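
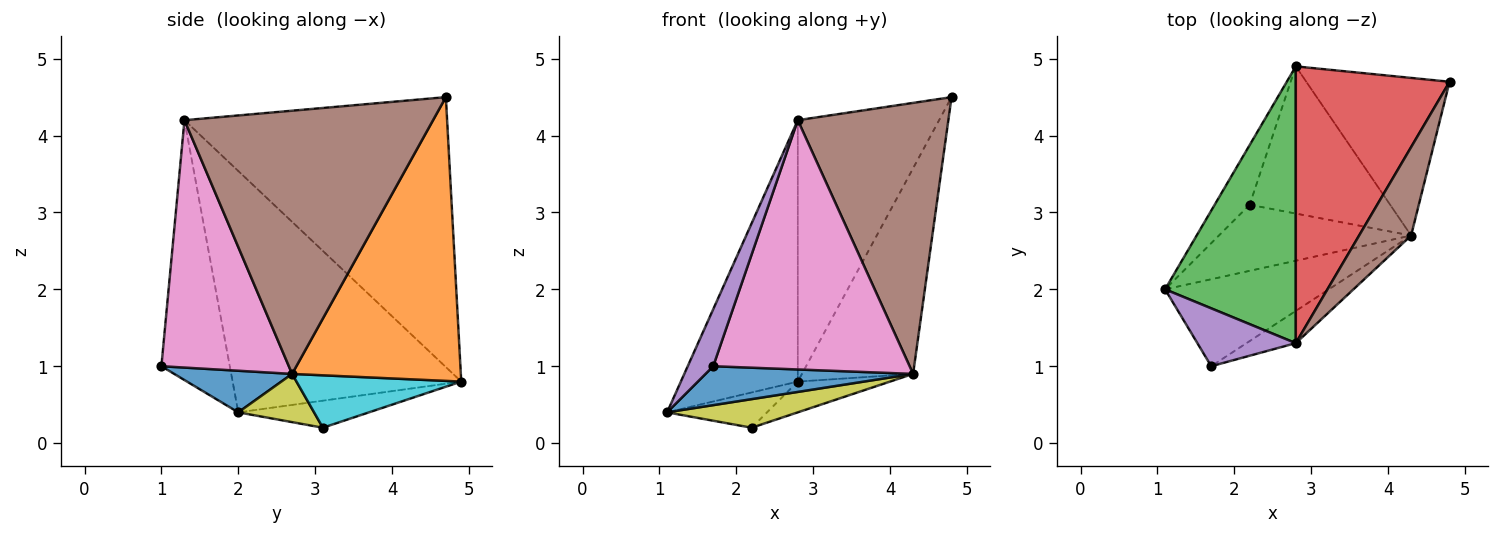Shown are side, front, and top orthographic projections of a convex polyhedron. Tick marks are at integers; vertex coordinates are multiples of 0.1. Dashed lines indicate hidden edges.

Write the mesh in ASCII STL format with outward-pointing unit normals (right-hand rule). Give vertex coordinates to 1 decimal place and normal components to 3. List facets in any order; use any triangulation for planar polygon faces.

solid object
 facet normal 0.226 -0.398 -0.889
  outer loop
   vertex 4.3 2.7 0.9
   vertex 1.7 1.0 1.0
   vertex 1.1 2.0 0.4
  endloop
 endfacet
 facet normal 0.769 0.507 -0.389
  outer loop
   vertex 4.3 2.7 0.9
   vertex 2.8 4.9 0.8
   vertex 4.8 4.7 4.5
  endloop
 endfacet
 facet normal -0.802 0.410 0.434
  outer loop
   vertex 2.8 1.3 4.2
   vertex 2.8 4.9 0.8
   vertex 1.1 2.0 0.4
  endloop
 endfacet
 facet normal -0.787 0.423 0.448
  outer loop
   vertex 2.8 1.3 4.2
   vertex 4.8 4.7 4.5
   vertex 2.8 4.9 0.8
  endloop
 endfacet
 facet normal -0.883 -0.329 0.334
  outer loop
   vertex 2.8 1.3 4.2
   vertex 1.1 2.0 0.4
   vertex 1.7 1.0 1.0
  endloop
 endfacet
 facet normal 0.843 -0.511 0.167
  outer loop
   vertex 2.8 1.3 4.2
   vertex 4.3 2.7 0.9
   vertex 4.8 4.7 4.5
  endloop
 endfacet
 facet normal 0.541 -0.834 -0.108
  outer loop
   vertex 2.8 1.3 4.2
   vertex 1.7 1.0 1.0
   vertex 4.3 2.7 0.9
  endloop
 endfacet
 facet normal -0.554 0.424 -0.717
  outer loop
   vertex 2.2 3.1 0.2
   vertex 1.1 2.0 0.4
   vertex 2.8 4.9 0.8
  endloop
 endfacet
 facet normal 0.224 -0.387 -0.894
  outer loop
   vertex 2.2 3.1 0.2
   vertex 4.3 2.7 0.9
   vertex 1.1 2.0 0.4
  endloop
 endfacet
 facet normal 0.343 0.192 -0.919
  outer loop
   vertex 2.2 3.1 0.2
   vertex 2.8 4.9 0.8
   vertex 4.3 2.7 0.9
  endloop
 endfacet
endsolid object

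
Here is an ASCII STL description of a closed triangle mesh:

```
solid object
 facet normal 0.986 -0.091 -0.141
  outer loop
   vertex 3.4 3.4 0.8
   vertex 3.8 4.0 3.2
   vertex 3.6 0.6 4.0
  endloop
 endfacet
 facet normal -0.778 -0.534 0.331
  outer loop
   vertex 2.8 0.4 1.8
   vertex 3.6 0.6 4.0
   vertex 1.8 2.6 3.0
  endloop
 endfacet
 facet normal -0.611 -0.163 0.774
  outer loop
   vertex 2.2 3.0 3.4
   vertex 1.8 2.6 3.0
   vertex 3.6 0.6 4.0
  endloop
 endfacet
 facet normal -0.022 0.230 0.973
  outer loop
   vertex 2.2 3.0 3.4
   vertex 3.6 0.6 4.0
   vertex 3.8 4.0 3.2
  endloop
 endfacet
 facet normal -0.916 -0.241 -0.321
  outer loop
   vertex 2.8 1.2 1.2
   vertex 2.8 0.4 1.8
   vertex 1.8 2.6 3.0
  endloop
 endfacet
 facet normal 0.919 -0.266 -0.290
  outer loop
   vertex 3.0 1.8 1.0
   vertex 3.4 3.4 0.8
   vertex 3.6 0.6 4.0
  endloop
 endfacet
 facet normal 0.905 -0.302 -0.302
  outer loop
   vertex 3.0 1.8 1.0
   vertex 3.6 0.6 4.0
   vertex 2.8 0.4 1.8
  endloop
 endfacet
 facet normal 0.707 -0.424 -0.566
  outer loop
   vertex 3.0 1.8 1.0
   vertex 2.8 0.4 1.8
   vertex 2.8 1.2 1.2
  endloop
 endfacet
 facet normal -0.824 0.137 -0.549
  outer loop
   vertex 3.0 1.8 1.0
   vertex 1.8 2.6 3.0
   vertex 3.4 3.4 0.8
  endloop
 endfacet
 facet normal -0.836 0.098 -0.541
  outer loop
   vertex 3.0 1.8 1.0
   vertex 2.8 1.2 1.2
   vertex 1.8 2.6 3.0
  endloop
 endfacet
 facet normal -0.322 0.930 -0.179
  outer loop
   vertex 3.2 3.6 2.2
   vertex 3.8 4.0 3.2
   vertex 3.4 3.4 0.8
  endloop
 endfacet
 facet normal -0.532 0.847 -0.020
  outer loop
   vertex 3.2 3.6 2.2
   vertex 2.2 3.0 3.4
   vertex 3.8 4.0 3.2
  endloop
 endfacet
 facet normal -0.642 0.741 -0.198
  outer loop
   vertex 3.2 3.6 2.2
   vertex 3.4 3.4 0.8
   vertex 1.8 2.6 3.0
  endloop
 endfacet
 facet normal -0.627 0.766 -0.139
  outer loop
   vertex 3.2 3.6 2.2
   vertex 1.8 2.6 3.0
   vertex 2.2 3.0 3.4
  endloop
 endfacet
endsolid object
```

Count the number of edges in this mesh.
21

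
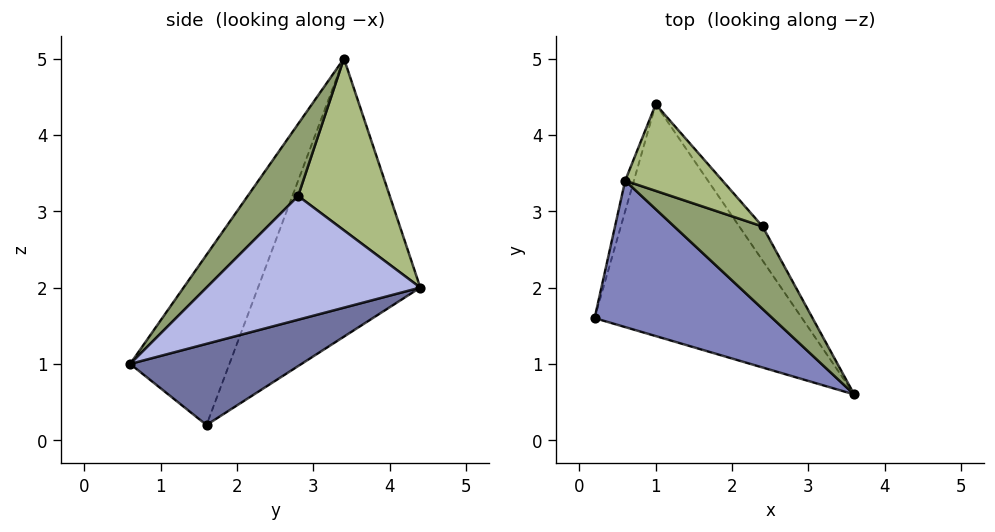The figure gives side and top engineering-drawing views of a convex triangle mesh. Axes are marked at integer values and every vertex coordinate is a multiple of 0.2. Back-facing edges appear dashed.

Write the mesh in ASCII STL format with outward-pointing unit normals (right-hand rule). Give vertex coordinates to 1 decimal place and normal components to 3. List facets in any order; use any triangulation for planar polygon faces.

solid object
 facet normal 0.327 0.443 -0.835
  outer loop
   vertex 1.0 4.4 2.0
   vertex 3.6 0.6 1.0
   vertex 0.2 1.6 0.2
  endloop
 endfacet
 facet normal -0.340 -0.871 0.355
  outer loop
   vertex 0.6 3.4 5.0
   vertex 0.2 1.6 0.2
   vertex 3.6 0.6 1.0
  endloop
 endfacet
 facet normal -0.956 0.292 -0.030
  outer loop
   vertex 0.6 3.4 5.0
   vertex 1.0 4.4 2.0
   vertex 0.2 1.6 0.2
  endloop
 endfacet
 facet normal 0.797 0.585 -0.150
  outer loop
   vertex 2.4 2.8 3.2
   vertex 3.6 0.6 1.0
   vertex 1.0 4.4 2.0
  endloop
 endfacet
 facet normal 0.580 -0.396 0.712
  outer loop
   vertex 2.4 2.8 3.2
   vertex 0.6 3.4 5.0
   vertex 3.6 0.6 1.0
  endloop
 endfacet
 facet normal 0.576 0.749 0.327
  outer loop
   vertex 2.4 2.8 3.2
   vertex 1.0 4.4 2.0
   vertex 0.6 3.4 5.0
  endloop
 endfacet
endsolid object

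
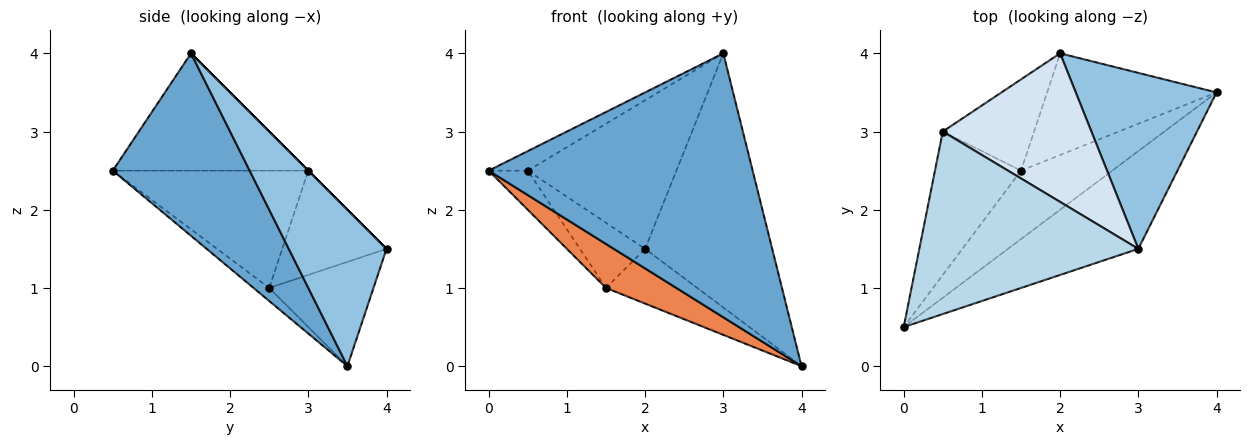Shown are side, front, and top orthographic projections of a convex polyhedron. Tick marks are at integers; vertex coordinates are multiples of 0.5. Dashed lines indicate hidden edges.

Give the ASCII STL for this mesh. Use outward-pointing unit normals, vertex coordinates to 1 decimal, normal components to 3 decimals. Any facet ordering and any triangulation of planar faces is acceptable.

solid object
 facet normal 0.437 -0.843 -0.312
  outer loop
   vertex 3.0 1.5 4.0
   vertex 0.0 0.5 2.5
   vertex 4.0 3.5 0.0
  endloop
 endfacet
 facet normal 0.535 0.695 0.481
  outer loop
   vertex 3.0 1.5 4.0
   vertex 4.0 3.5 0.0
   vertex 2.0 4.0 1.5
  endloop
 endfacet
 facet normal -0.470 0.094 0.878
  outer loop
   vertex 0.5 3.0 2.5
   vertex 0.0 0.5 2.5
   vertex 3.0 1.5 4.0
  endloop
 endfacet
 facet normal 0.000 0.707 0.707
  outer loop
   vertex 0.5 3.0 2.5
   vertex 3.0 1.5 4.0
   vertex 2.0 4.0 1.5
  endloop
 endfacet
 facet normal -0.119 -0.537 -0.835
  outer loop
   vertex 1.5 2.5 1.0
   vertex 4.0 3.5 0.0
   vertex 0.0 0.5 2.5
  endloop
 endfacet
 facet normal -0.476 0.417 -0.774
  outer loop
   vertex 1.5 2.5 1.0
   vertex 2.0 4.0 1.5
   vertex 4.0 3.5 0.0
  endloop
 endfacet
 facet normal -0.796 0.159 -0.584
  outer loop
   vertex 1.5 2.5 1.0
   vertex 0.0 0.5 2.5
   vertex 0.5 3.0 2.5
  endloop
 endfacet
 facet normal -0.681 0.426 -0.596
  outer loop
   vertex 1.5 2.5 1.0
   vertex 0.5 3.0 2.5
   vertex 2.0 4.0 1.5
  endloop
 endfacet
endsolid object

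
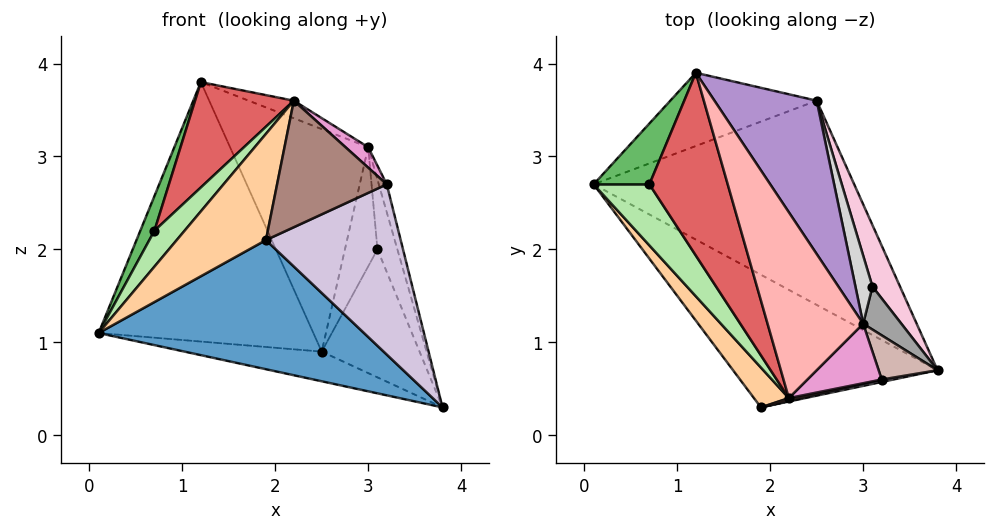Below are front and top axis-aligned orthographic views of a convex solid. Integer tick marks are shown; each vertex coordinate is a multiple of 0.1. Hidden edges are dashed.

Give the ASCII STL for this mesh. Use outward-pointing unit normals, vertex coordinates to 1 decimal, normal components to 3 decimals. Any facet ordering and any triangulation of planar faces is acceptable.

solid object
 facet normal -0.470 -0.616 -0.633
  outer loop
   vertex 1.9 0.3 2.1
   vertex 0.1 2.7 1.1
   vertex 3.8 0.7 0.3
  endloop
 endfacet
 facet normal -0.135 0.142 -0.981
  outer loop
   vertex 2.5 3.6 0.9
   vertex 3.8 0.7 0.3
   vertex 0.1 2.7 1.1
  endloop
 endfacet
 facet normal -0.358 0.899 -0.253
  outer loop
   vertex 2.5 3.6 0.9
   vertex 0.1 2.7 1.1
   vertex 1.2 3.9 3.8
  endloop
 endfacet
 facet normal -0.822 -0.533 0.200
  outer loop
   vertex 2.2 0.4 3.6
   vertex 0.1 2.7 1.1
   vertex 1.9 0.3 2.1
  endloop
 endfacet
 facet normal -0.847 -0.263 0.462
  outer loop
   vertex 0.7 2.7 2.2
   vertex 1.2 3.9 3.8
   vertex 0.1 2.7 1.1
  endloop
 endfacet
 facet normal -0.845 -0.271 0.461
  outer loop
   vertex 0.7 2.7 2.2
   vertex 0.1 2.7 1.1
   vertex 2.2 0.4 3.6
  endloop
 endfacet
 facet normal -0.844 -0.268 0.465
  outer loop
   vertex 0.7 2.7 2.2
   vertex 2.2 0.4 3.6
   vertex 1.2 3.9 3.8
  endloop
 endfacet
 facet normal 0.467 0.083 0.880
  outer loop
   vertex 3.0 1.2 3.1
   vertex 1.2 3.9 3.8
   vertex 2.2 0.4 3.6
  endloop
 endfacet
 facet normal 0.824 0.466 0.321
  outer loop
   vertex 3.0 1.2 3.1
   vertex 2.5 3.6 0.9
   vertex 1.2 3.9 3.8
  endloop
 endfacet
 facet normal 0.219 -0.976 0.014
  outer loop
   vertex 3.2 0.6 2.7
   vertex 1.9 0.3 2.1
   vertex 3.8 0.7 0.3
  endloop
 endfacet
 facet normal 0.215 -0.976 0.022
  outer loop
   vertex 3.2 0.6 2.7
   vertex 2.2 0.4 3.6
   vertex 1.9 0.3 2.1
  endloop
 endfacet
 facet normal 0.957 0.155 0.246
  outer loop
   vertex 3.2 0.6 2.7
   vertex 3.8 0.7 0.3
   vertex 3.0 1.2 3.1
  endloop
 endfacet
 facet normal 0.676 -0.240 0.697
  outer loop
   vertex 3.2 0.6 2.7
   vertex 3.0 1.2 3.1
   vertex 2.2 0.4 3.6
  endloop
 endfacet
 facet normal 0.911 0.372 0.178
  outer loop
   vertex 3.1 1.6 2.0
   vertex 3.8 0.7 0.3
   vertex 2.5 3.6 0.9
  endloop
 endfacet
 facet normal 0.921 0.331 0.204
  outer loop
   vertex 3.1 1.6 2.0
   vertex 3.0 1.2 3.1
   vertex 3.8 0.7 0.3
  endloop
 endfacet
 facet normal 0.893 0.391 0.223
  outer loop
   vertex 3.1 1.6 2.0
   vertex 2.5 3.6 0.9
   vertex 3.0 1.2 3.1
  endloop
 endfacet
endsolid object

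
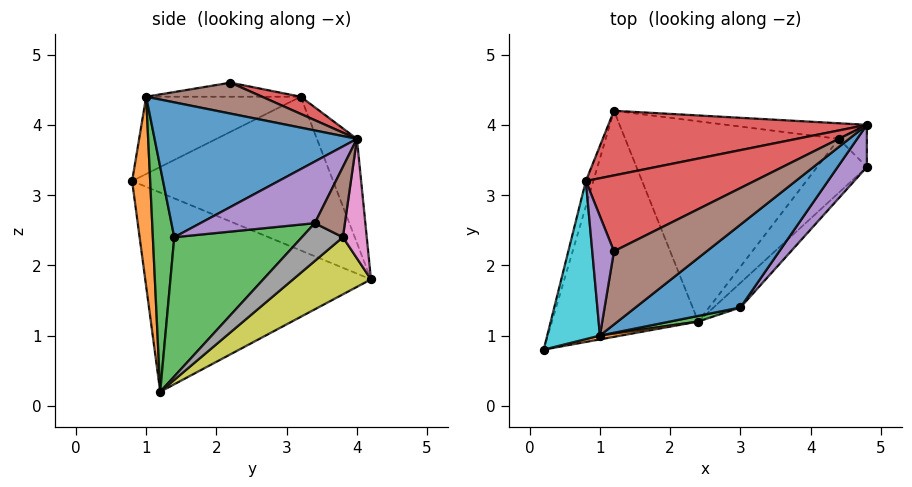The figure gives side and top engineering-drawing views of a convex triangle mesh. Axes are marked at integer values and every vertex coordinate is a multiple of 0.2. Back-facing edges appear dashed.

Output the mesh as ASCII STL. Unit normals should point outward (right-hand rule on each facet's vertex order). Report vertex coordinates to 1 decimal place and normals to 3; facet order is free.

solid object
 facet normal -0.806 -0.007 -0.592
  outer loop
   vertex 2.4 1.2 0.2
   vertex 0.2 0.8 3.2
   vertex 1.2 4.2 1.8
  endloop
 endfacet
 facet normal -0.963 0.264 -0.047
  outer loop
   vertex 0.8 3.2 4.4
   vertex 1.2 4.2 1.8
   vertex 0.2 0.8 3.2
  endloop
 endfacet
 facet normal 0.743 -0.654 -0.143
  outer loop
   vertex 3.0 1.4 2.4
   vertex 2.4 1.2 0.2
   vertex 4.8 3.4 2.6
  endloop
 endfacet
 facet normal -0.136 0.932 0.337
  outer loop
   vertex 4.8 4.0 3.8
   vertex 1.2 4.2 1.8
   vertex 0.8 3.2 4.4
  endloop
 endfacet
 facet normal 0.686 -0.650 0.325
  outer loop
   vertex 4.8 4.0 3.8
   vertex 3.0 1.4 2.4
   vertex 4.8 3.4 2.6
  endloop
 endfacet
 facet normal 0.745 0.596 -0.298
  outer loop
   vertex 4.4 3.8 2.4
   vertex 4.8 4.0 3.8
   vertex 4.8 3.4 2.6
  endloop
 endfacet
 facet normal 0.156 0.971 -0.183
  outer loop
   vertex 4.4 3.8 2.4
   vertex 1.2 4.2 1.8
   vertex 4.8 4.0 3.8
  endloop
 endfacet
 facet normal 0.593 0.203 -0.779
  outer loop
   vertex 4.4 3.8 2.4
   vertex 4.8 3.4 2.6
   vertex 2.4 1.2 0.2
  endloop
 endfacet
 facet normal 0.220 0.526 -0.822
  outer loop
   vertex 4.4 3.8 2.4
   vertex 2.4 1.2 0.2
   vertex 1.2 4.2 1.8
  endloop
 endfacet
 facet normal -0.824 -0.075 0.562
  outer loop
   vertex 1.0 1.0 4.4
   vertex 0.8 3.2 4.4
   vertex 0.2 0.8 3.2
  endloop
 endfacet
 facet normal 0.593 -0.659 0.462
  outer loop
   vertex 1.0 1.0 4.4
   vertex 3.0 1.4 2.4
   vertex 4.8 4.0 3.8
  endloop
 endfacet
 facet normal 0.209 -0.978 0.023
  outer loop
   vertex 1.0 1.0 4.4
   vertex 0.2 0.8 3.2
   vertex 2.4 1.2 0.2
  endloop
 endfacet
 facet normal 0.223 -0.974 0.028
  outer loop
   vertex 1.0 1.0 4.4
   vertex 2.4 1.2 0.2
   vertex 3.0 1.4 2.4
  endloop
 endfacet
 facet normal 0.099 0.233 0.967
  outer loop
   vertex 1.2 2.2 4.6
   vertex 4.8 4.0 3.8
   vertex 0.8 3.2 4.4
  endloop
 endfacet
 facet normal -0.543 -0.049 0.839
  outer loop
   vertex 1.2 2.2 4.6
   vertex 0.8 3.2 4.4
   vertex 1.0 1.0 4.4
  endloop
 endfacet
 facet normal 0.309 -0.206 0.928
  outer loop
   vertex 1.2 2.2 4.6
   vertex 1.0 1.0 4.4
   vertex 4.8 4.0 3.8
  endloop
 endfacet
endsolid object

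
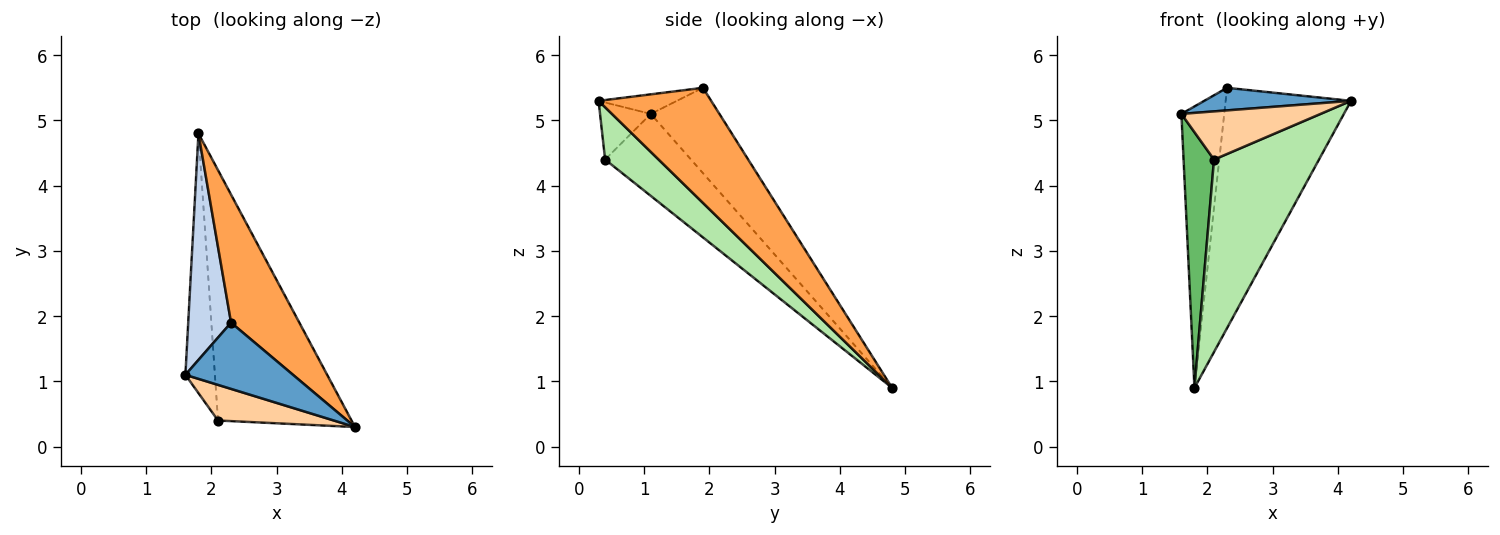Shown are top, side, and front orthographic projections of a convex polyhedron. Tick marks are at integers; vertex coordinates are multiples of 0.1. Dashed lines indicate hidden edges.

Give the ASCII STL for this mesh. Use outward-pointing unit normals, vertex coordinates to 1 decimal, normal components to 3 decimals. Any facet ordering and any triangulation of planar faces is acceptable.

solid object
 facet normal -0.170 -0.318 0.933
  outer loop
   vertex 2.3 1.9 5.5
   vertex 1.6 1.1 5.1
   vertex 4.2 0.3 5.3
  endloop
 endfacet
 facet normal -0.781 0.487 0.392
  outer loop
   vertex 2.3 1.9 5.5
   vertex 1.8 4.8 0.9
   vertex 1.6 1.1 5.1
  endloop
 endfacet
 facet normal 0.621 0.692 0.368
  outer loop
   vertex 2.3 1.9 5.5
   vertex 4.2 0.3 5.3
   vertex 1.8 4.8 0.9
  endloop
 endfacet
 facet normal -0.281 -0.772 0.571
  outer loop
   vertex 2.1 0.4 4.4
   vertex 4.2 0.3 5.3
   vertex 1.6 1.1 5.1
  endloop
 endfacet
 facet normal -0.893 -0.316 -0.321
  outer loop
   vertex 2.1 0.4 4.4
   vertex 1.6 1.1 5.1
   vertex 1.8 4.8 0.9
  endloop
 endfacet
 facet normal 0.297 -0.582 -0.757
  outer loop
   vertex 2.1 0.4 4.4
   vertex 1.8 4.8 0.9
   vertex 4.2 0.3 5.3
  endloop
 endfacet
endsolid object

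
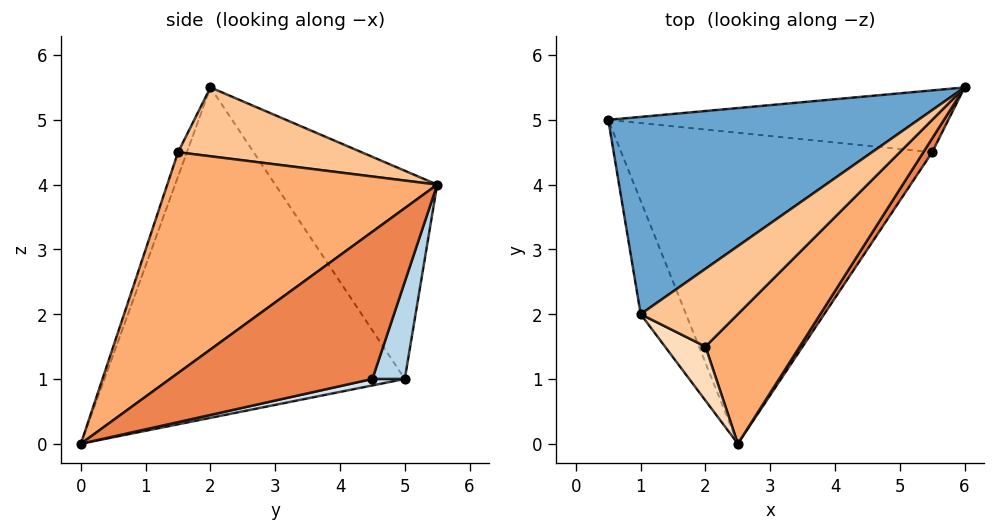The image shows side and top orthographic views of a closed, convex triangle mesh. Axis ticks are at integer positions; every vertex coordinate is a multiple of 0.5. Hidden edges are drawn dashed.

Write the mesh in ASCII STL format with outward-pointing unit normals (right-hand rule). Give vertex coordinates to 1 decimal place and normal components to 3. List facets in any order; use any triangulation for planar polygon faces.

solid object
 facet normal -0.365 0.755 0.544
  outer loop
   vertex 1.0 2.0 5.5
   vertex 6.0 5.5 4.0
   vertex 0.5 5.0 1.0
  endloop
 endfacet
 facet normal -0.929 -0.346 -0.128
  outer loop
   vertex 1.0 2.0 5.5
   vertex 0.5 5.0 1.0
   vertex 2.5 0.0 0.0
  endloop
 endfacet
 facet normal 0.094 0.940 -0.329
  outer loop
   vertex 5.5 4.5 1.0
   vertex 0.5 5.0 1.0
   vertex 6.0 5.5 4.0
  endloop
 endfacet
 facet normal 0.020 0.204 -0.979
  outer loop
   vertex 5.5 4.5 1.0
   vertex 2.5 0.0 0.0
   vertex 0.5 5.0 1.0
  endloop
 endfacet
 facet normal 0.826 -0.562 0.050
  outer loop
   vertex 5.5 4.5 1.0
   vertex 6.0 5.5 4.0
   vertex 2.5 0.0 0.0
  endloop
 endfacet
 facet normal 0.694 -0.657 0.296
  outer loop
   vertex 2.0 1.5 4.5
   vertex 2.5 0.0 0.0
   vertex 6.0 5.5 4.0
  endloop
 endfacet
 facet normal 0.522 -0.430 0.737
  outer loop
   vertex 2.0 1.5 4.5
   vertex 6.0 5.5 4.0
   vertex 1.0 2.0 5.5
  endloop
 endfacet
 facet normal -0.176 -0.940 0.294
  outer loop
   vertex 2.0 1.5 4.5
   vertex 1.0 2.0 5.5
   vertex 2.5 0.0 0.0
  endloop
 endfacet
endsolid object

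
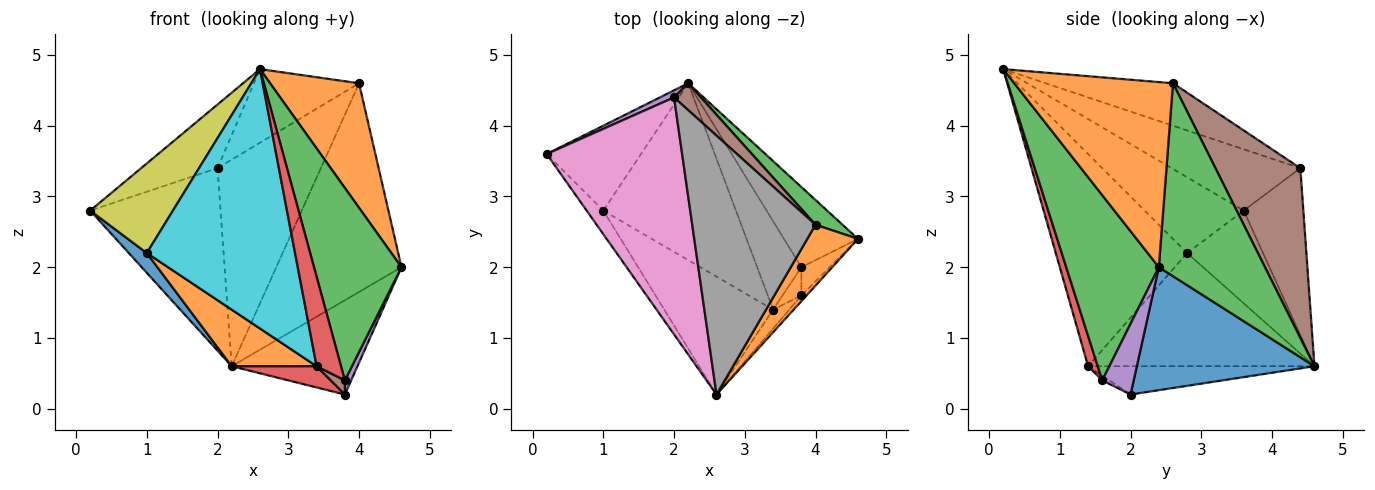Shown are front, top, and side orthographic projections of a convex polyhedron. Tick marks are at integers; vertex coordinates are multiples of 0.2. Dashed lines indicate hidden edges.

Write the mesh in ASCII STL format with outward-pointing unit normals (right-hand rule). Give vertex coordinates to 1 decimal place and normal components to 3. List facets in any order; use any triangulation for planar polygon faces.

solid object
 facet normal 0.733 0.519 -0.441
  outer loop
   vertex 2.2 4.6 0.6
   vertex 4.6 2.4 2.0
   vertex 3.8 2.0 0.2
  endloop
 endfacet
 facet normal 0.848 -0.476 0.232
  outer loop
   vertex 4.0 2.6 4.6
   vertex 2.6 0.2 4.8
   vertex 4.6 2.4 2.0
  endloop
 endfacet
 facet normal 0.644 0.760 0.090
  outer loop
   vertex 4.0 2.6 4.6
   vertex 4.6 2.4 2.0
   vertex 2.2 4.6 0.6
  endloop
 endfacet
 facet normal -0.528 -0.198 -0.826
  outer loop
   vertex 3.4 1.4 0.6
   vertex 2.2 4.6 0.6
   vertex 3.8 2.0 0.2
  endloop
 endfacet
 facet normal -0.416 0.909 0.035
  outer loop
   vertex 2.0 4.4 3.4
   vertex 2.2 4.6 0.6
   vertex 0.2 3.6 2.8
  endloop
 endfacet
 facet normal 0.632 0.769 0.100
  outer loop
   vertex 2.0 4.4 3.4
   vertex 4.0 2.6 4.6
   vertex 2.2 4.6 0.6
  endloop
 endfacet
 facet normal -0.401 0.238 0.885
  outer loop
   vertex 2.0 4.4 3.4
   vertex 0.2 3.6 2.8
   vertex 2.6 0.2 4.8
  endloop
 endfacet
 facet normal -0.314 0.259 0.913
  outer loop
   vertex 2.0 4.4 3.4
   vertex 2.6 0.2 4.8
   vertex 4.0 2.6 4.6
  endloop
 endfacet
 facet normal -0.757 -0.632 -0.166
  outer loop
   vertex 1.0 2.8 2.2
   vertex 2.6 0.2 4.8
   vertex 0.2 3.6 2.8
  endloop
 endfacet
 facet normal -0.628 -0.708 -0.322
  outer loop
   vertex 1.0 2.8 2.2
   vertex 3.4 1.4 0.6
   vertex 2.6 0.2 4.8
  endloop
 endfacet
 facet normal -0.692 -0.164 -0.703
  outer loop
   vertex 1.0 2.8 2.2
   vertex 0.2 3.6 2.8
   vertex 2.2 4.6 0.6
  endloop
 endfacet
 facet normal -0.631 -0.237 -0.739
  outer loop
   vertex 1.0 2.8 2.2
   vertex 2.2 4.6 0.6
   vertex 3.4 1.4 0.6
  endloop
 endfacet
 facet normal 0.727 -0.686 -0.020
  outer loop
   vertex 3.8 1.6 0.4
   vertex 4.6 2.4 2.0
   vertex 2.6 0.2 4.8
  endloop
 endfacet
 facet normal 0.360 -0.913 -0.192
  outer loop
   vertex 3.8 1.6 0.4
   vertex 2.6 0.2 4.8
   vertex 3.4 1.4 0.6
  endloop
 endfacet
 facet normal 0.913 -0.183 -0.365
  outer loop
   vertex 3.8 1.6 0.4
   vertex 3.8 2.0 0.2
   vertex 4.6 2.4 2.0
  endloop
 endfacet
 facet normal -0.218 -0.436 -0.873
  outer loop
   vertex 3.8 1.6 0.4
   vertex 3.4 1.4 0.6
   vertex 3.8 2.0 0.2
  endloop
 endfacet
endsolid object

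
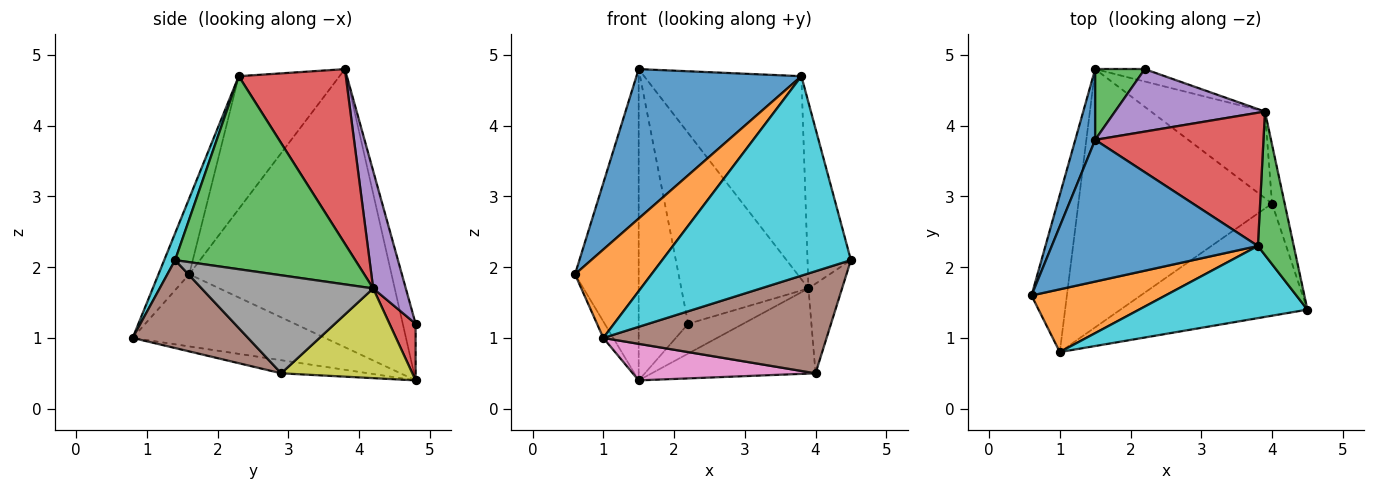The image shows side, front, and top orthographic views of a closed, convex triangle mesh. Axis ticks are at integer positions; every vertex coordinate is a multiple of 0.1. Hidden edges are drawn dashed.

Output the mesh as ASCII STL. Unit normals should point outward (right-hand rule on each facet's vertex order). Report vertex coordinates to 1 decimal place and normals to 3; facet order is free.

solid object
 facet normal -0.952 0.300 0.068
  outer loop
   vertex 1.5 3.8 4.8
   vertex 1.5 4.8 0.4
   vertex 0.6 1.6 1.9
  endloop
 endfacet
 facet normal -0.897 0.046 -0.440
  outer loop
   vertex 1.0 0.8 1.0
   vertex 0.6 1.6 1.9
   vertex 1.5 4.8 0.4
  endloop
 endfacet
 facet normal -0.246 0.945 0.215
  outer loop
   vertex 2.2 4.8 1.2
   vertex 1.5 4.8 0.4
   vertex 1.5 3.8 4.8
  endloop
 endfacet
 facet normal 0.402 0.846 -0.352
  outer loop
   vertex 2.2 4.8 1.2
   vertex 3.9 4.2 1.7
   vertex 1.5 4.8 0.4
  endloop
 endfacet
 facet normal 0.237 0.923 0.303
  outer loop
   vertex 2.2 4.8 1.2
   vertex 1.5 3.8 4.8
   vertex 3.9 4.2 1.7
  endloop
 endfacet
 facet normal 0.329 -0.636 -0.699
  outer loop
   vertex 4.0 2.9 0.5
   vertex 4.5 1.4 2.1
   vertex 1.0 0.8 1.0
  endloop
 endfacet
 facet normal -0.067 -0.140 -0.988
  outer loop
   vertex 4.0 2.9 0.5
   vertex 1.0 0.8 1.0
   vertex 1.5 4.8 0.4
  endloop
 endfacet
 facet normal 0.974 0.191 -0.125
  outer loop
   vertex 4.0 2.9 0.5
   vertex 3.9 4.2 1.7
   vertex 4.5 1.4 2.1
  endloop
 endfacet
 facet normal 0.490 0.611 -0.622
  outer loop
   vertex 4.0 2.9 0.5
   vertex 1.5 4.8 0.4
   vertex 3.9 4.2 1.7
  endloop
 endfacet
 facet normal 0.054 -0.939 0.340
  outer loop
   vertex 3.8 2.3 4.7
   vertex 1.0 0.8 1.0
   vertex 4.5 1.4 2.1
  endloop
 endfacet
 facet normal -0.405 -0.663 0.629
  outer loop
   vertex 3.8 2.3 4.7
   vertex 1.5 3.8 4.8
   vertex 0.6 1.6 1.9
  endloop
 endfacet
 facet normal -0.312 -0.775 0.550
  outer loop
   vertex 3.8 2.3 4.7
   vertex 0.6 1.6 1.9
   vertex 1.0 0.8 1.0
  endloop
 endfacet
 facet normal 0.957 0.230 0.178
  outer loop
   vertex 3.8 2.3 4.7
   vertex 4.5 1.4 2.1
   vertex 3.9 4.2 1.7
  endloop
 endfacet
 facet normal 0.495 0.727 0.477
  outer loop
   vertex 3.8 2.3 4.7
   vertex 3.9 4.2 1.7
   vertex 1.5 3.8 4.8
  endloop
 endfacet
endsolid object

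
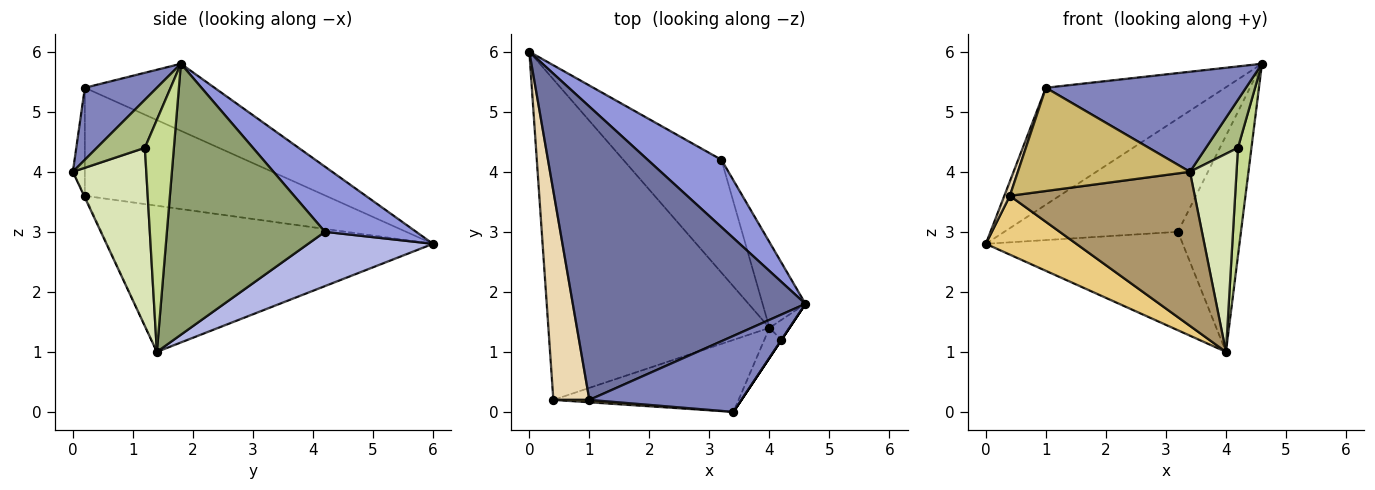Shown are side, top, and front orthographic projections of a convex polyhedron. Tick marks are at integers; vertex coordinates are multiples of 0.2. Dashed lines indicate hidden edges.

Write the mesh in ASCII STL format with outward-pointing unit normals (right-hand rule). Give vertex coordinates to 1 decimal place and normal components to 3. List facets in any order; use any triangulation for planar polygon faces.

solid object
 facet normal -0.259 0.358 0.897
  outer loop
   vertex 1.0 0.2 5.4
   vertex 4.6 1.8 5.8
   vertex 0.0 6.0 2.8
  endloop
 endfacet
 facet normal 0.276 -0.765 0.582
  outer loop
   vertex 1.0 0.2 5.4
   vertex 3.4 0.0 4.0
   vertex 4.6 1.8 5.8
  endloop
 endfacet
 facet normal 0.412 0.783 0.466
  outer loop
   vertex 3.2 4.2 3.0
   vertex 0.0 6.0 2.8
   vertex 4.6 1.8 5.8
  endloop
 endfacet
 facet normal 0.385 0.607 -0.696
  outer loop
   vertex 3.2 4.2 3.0
   vertex 4.0 1.4 1.0
   vertex 0.0 6.0 2.8
  endloop
 endfacet
 facet normal 0.919 0.366 -0.145
  outer loop
   vertex 3.2 4.2 3.0
   vertex 4.6 1.8 5.8
   vertex 4.0 1.4 1.0
  endloop
 endfacet
 facet normal 0.832 -0.555 0.000
  outer loop
   vertex 4.2 1.2 4.4
   vertex 4.6 1.8 5.8
   vertex 3.4 0.0 4.0
  endloop
 endfacet
 facet normal 0.904 -0.421 -0.078
  outer loop
   vertex 4.2 1.2 4.4
   vertex 4.0 1.4 1.0
   vertex 4.6 1.8 5.8
  endloop
 endfacet
 facet normal 0.842 -0.534 -0.081
  outer loop
   vertex 4.2 1.2 4.4
   vertex 3.4 0.0 4.0
   vertex 4.0 1.4 1.0
  endloop
 endfacet
 facet normal -0.004 -0.906 -0.424
  outer loop
   vertex 0.4 0.2 3.6
   vertex 4.0 1.4 1.0
   vertex 3.4 0.0 4.0
  endloop
 endfacet
 facet normal -0.070 -0.997 0.023
  outer loop
   vertex 0.4 0.2 3.6
   vertex 3.4 0.0 4.0
   vertex 1.0 0.2 5.4
  endloop
 endfacet
 facet normal -0.545 -0.151 -0.825
  outer loop
   vertex 0.4 0.2 3.6
   vertex 0.0 6.0 2.8
   vertex 4.0 1.4 1.0
  endloop
 endfacet
 facet normal -0.948 -0.022 0.316
  outer loop
   vertex 0.4 0.2 3.6
   vertex 1.0 0.2 5.4
   vertex 0.0 6.0 2.8
  endloop
 endfacet
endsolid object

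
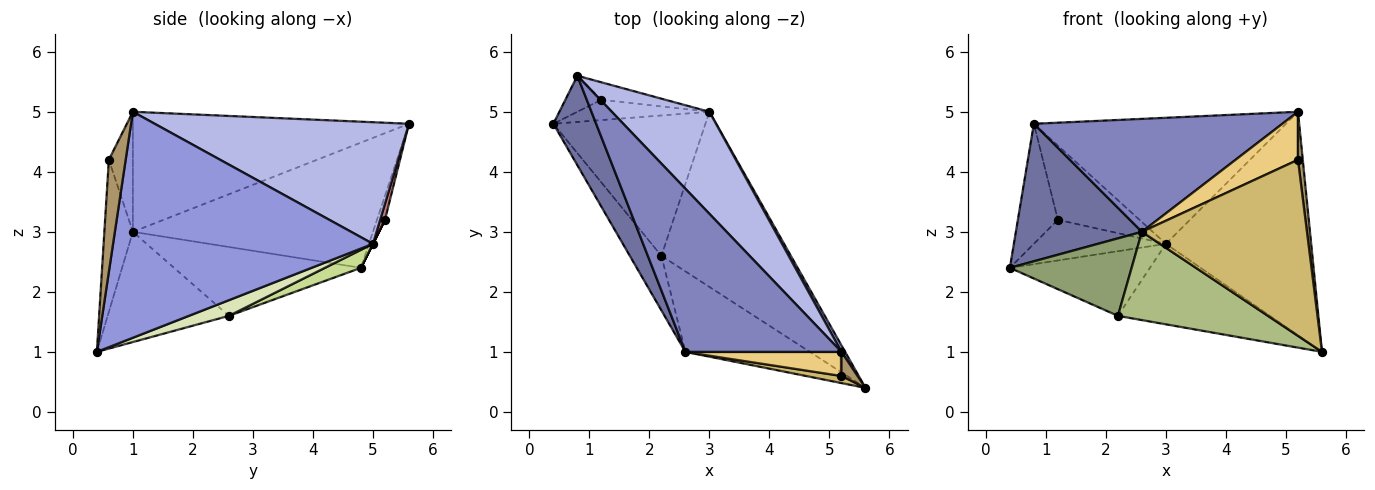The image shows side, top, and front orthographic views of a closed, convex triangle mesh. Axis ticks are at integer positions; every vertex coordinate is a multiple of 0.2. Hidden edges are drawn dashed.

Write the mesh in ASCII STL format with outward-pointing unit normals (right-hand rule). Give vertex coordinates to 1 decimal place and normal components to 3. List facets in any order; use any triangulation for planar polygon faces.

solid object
 facet normal -0.847 -0.445 0.290
  outer loop
   vertex 2.6 1.0 3.0
   vertex 0.8 5.6 4.8
   vertex 0.4 4.8 2.4
  endloop
 endfacet
 facet normal -0.535 -0.481 0.695
  outer loop
   vertex 2.6 1.0 3.0
   vertex 5.2 1.0 5.0
   vertex 0.8 5.6 4.8
  endloop
 endfacet
 facet normal 0.873 0.488 0.014
  outer loop
   vertex 3.0 5.0 2.8
   vertex 5.2 1.0 5.0
   vertex 5.6 0.4 1.0
  endloop
 endfacet
 facet normal 0.617 0.612 0.495
  outer loop
   vertex 3.0 5.0 2.8
   vertex 0.8 5.6 4.8
   vertex 5.2 1.0 5.0
  endloop
 endfacet
 facet normal -0.782 -0.509 -0.359
  outer loop
   vertex 2.2 2.6 1.6
   vertex 2.6 1.0 3.0
   vertex 0.4 4.8 2.4
  endloop
 endfacet
 facet normal -0.513 -0.634 -0.579
  outer loop
   vertex 2.2 2.6 1.6
   vertex 5.6 0.4 1.0
   vertex 2.6 1.0 3.0
  endloop
 endfacet
 facet normal 0.107 0.416 -0.903
  outer loop
   vertex 2.2 2.6 1.6
   vertex 0.4 4.8 2.4
   vertex 3.0 5.0 2.8
  endloop
 endfacet
 facet normal 0.109 0.415 -0.903
  outer loop
   vertex 2.2 2.6 1.6
   vertex 3.0 5.0 2.8
   vertex 5.6 0.4 1.0
  endloop
 endfacet
 facet normal 0.953 -0.272 0.136
  outer loop
   vertex 5.2 0.6 4.2
   vertex 5.6 0.4 1.0
   vertex 5.2 1.0 5.0
  endloop
 endfacet
 facet normal -0.170 -0.985 0.040
  outer loop
   vertex 5.2 0.6 4.2
   vertex 2.6 1.0 3.0
   vertex 5.6 0.4 1.0
  endloop
 endfacet
 facet normal -0.325 -0.846 0.423
  outer loop
   vertex 5.2 0.6 4.2
   vertex 5.2 1.0 5.0
   vertex 2.6 1.0 3.0
  endloop
 endfacet
 facet normal -0.188 0.941 -0.282
  outer loop
   vertex 1.2 5.2 3.2
   vertex 0.4 4.8 2.4
   vertex 0.8 5.6 4.8
  endloop
 endfacet
 facet normal 0.000 0.894 -0.447
  outer loop
   vertex 1.2 5.2 3.2
   vertex 3.0 5.0 2.8
   vertex 0.4 4.8 2.4
  endloop
 endfacet
 facet normal 0.057 0.972 -0.229
  outer loop
   vertex 1.2 5.2 3.2
   vertex 0.8 5.6 4.8
   vertex 3.0 5.0 2.8
  endloop
 endfacet
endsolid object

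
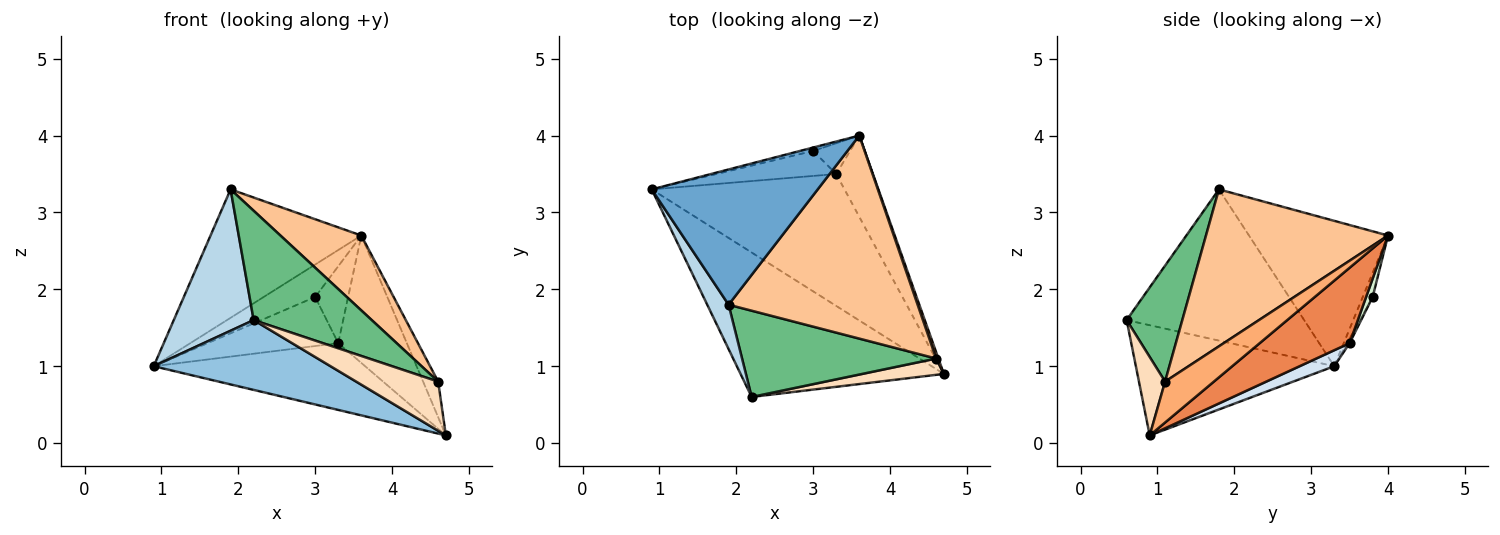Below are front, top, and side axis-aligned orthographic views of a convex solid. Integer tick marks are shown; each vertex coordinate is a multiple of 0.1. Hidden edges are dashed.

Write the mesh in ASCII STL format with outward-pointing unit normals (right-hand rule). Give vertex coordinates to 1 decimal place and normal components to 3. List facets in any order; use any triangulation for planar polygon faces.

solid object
 facet normal -0.536 0.581 0.612
  outer loop
   vertex 1.9 1.8 3.3
   vertex 3.6 4.0 2.7
   vertex 0.9 3.3 1.0
  endloop
 endfacet
 facet normal -0.439 -0.391 -0.809
  outer loop
   vertex 2.2 0.6 1.6
   vertex 0.9 3.3 1.0
   vertex 4.7 0.9 0.1
  endloop
 endfacet
 facet normal -0.904 -0.407 0.128
  outer loop
   vertex 2.2 0.6 1.6
   vertex 1.9 1.8 3.3
   vertex 0.9 3.3 1.0
  endloop
 endfacet
 facet normal 0.074 0.450 -0.890
  outer loop
   vertex 3.3 3.5 1.3
   vertex 4.7 0.9 0.1
   vertex 0.9 3.3 1.0
  endloop
 endfacet
 facet normal 0.741 0.566 -0.361
  outer loop
   vertex 3.3 3.5 1.3
   vertex 3.6 4.0 2.7
   vertex 4.7 0.9 0.1
  endloop
 endfacet
 facet normal 0.954 0.295 0.052
  outer loop
   vertex 4.6 1.1 0.8
   vertex 4.7 0.9 0.1
   vertex 3.6 4.0 2.7
  endloop
 endfacet
 facet normal 0.615 -0.273 0.740
  outer loop
   vertex 4.6 1.1 0.8
   vertex 3.6 4.0 2.7
   vertex 1.9 1.8 3.3
  endloop
 endfacet
 facet normal 0.290 -0.909 0.301
  outer loop
   vertex 4.6 1.1 0.8
   vertex 2.2 0.6 1.6
   vertex 4.7 0.9 0.1
  endloop
 endfacet
 facet normal 0.347 -0.736 0.581
  outer loop
   vertex 4.6 1.1 0.8
   vertex 1.9 1.8 3.3
   vertex 2.2 0.6 1.6
  endloop
 endfacet
 facet normal -0.188 0.977 -0.103
  outer loop
   vertex 3.0 3.8 1.9
   vertex 0.9 3.3 1.0
   vertex 3.6 4.0 2.7
  endloop
 endfacet
 facet normal -0.017 0.891 -0.454
  outer loop
   vertex 3.0 3.8 1.9
   vertex 3.3 3.5 1.3
   vertex 0.9 3.3 1.0
  endloop
 endfacet
 facet normal 0.183 0.913 -0.365
  outer loop
   vertex 3.0 3.8 1.9
   vertex 3.6 4.0 2.7
   vertex 3.3 3.5 1.3
  endloop
 endfacet
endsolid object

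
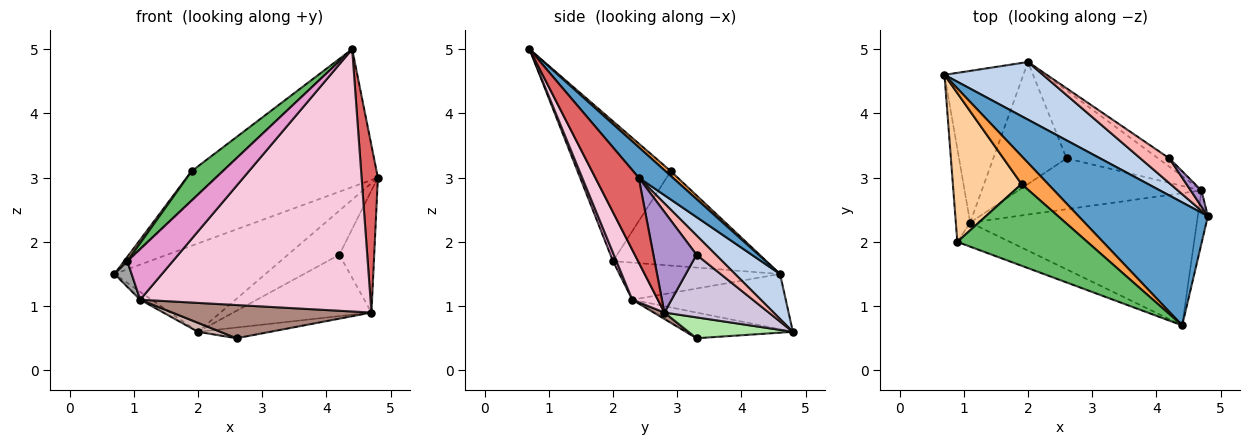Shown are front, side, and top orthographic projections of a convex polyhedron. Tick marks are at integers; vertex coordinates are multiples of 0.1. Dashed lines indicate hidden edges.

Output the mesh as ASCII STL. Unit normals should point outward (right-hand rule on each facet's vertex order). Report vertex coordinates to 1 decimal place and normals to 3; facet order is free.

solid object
 facet normal 0.155 0.737 0.658
  outer loop
   vertex 4.4 0.7 5.0
   vertex 4.8 2.4 3.0
   vertex 0.7 4.6 1.5
  endloop
 endfacet
 facet normal 0.242 0.813 0.530
  outer loop
   vertex 2.0 4.8 0.6
   vertex 0.7 4.6 1.5
   vertex 4.8 2.4 3.0
  endloop
 endfacet
 facet normal 0.122 0.725 0.678
  outer loop
   vertex 1.9 2.9 3.1
   vertex 4.4 0.7 5.0
   vertex 0.7 4.6 1.5
  endloop
 endfacet
 facet normal -0.808 -0.017 0.588
  outer loop
   vertex 1.9 2.9 3.1
   vertex 0.7 4.6 1.5
   vertex 0.9 2.0 1.7
  endloop
 endfacet
 facet normal -0.712 -0.238 0.661
  outer loop
   vertex 1.9 2.9 3.1
   vertex 0.9 2.0 1.7
   vertex 4.4 0.7 5.0
  endloop
 endfacet
 facet normal 0.220 0.152 -0.964
  outer loop
   vertex 4.7 2.8 0.9
   vertex 2.6 3.3 0.5
   vertex 2.0 4.8 0.6
  endloop
 endfacet
 facet normal 0.930 -0.349 -0.111
  outer loop
   vertex 4.7 2.8 0.9
   vertex 4.8 2.4 3.0
   vertex 4.4 0.7 5.0
  endloop
 endfacet
 facet normal 0.311 0.828 0.466
  outer loop
   vertex 4.2 3.3 1.8
   vertex 2.0 4.8 0.6
   vertex 4.8 2.4 3.0
  endloop
 endfacet
 facet normal 0.775 0.627 0.082
  outer loop
   vertex 4.2 3.3 1.8
   vertex 4.8 2.4 3.0
   vertex 4.7 2.8 0.9
  endloop
 endfacet
 facet normal 0.599 0.793 -0.108
  outer loop
   vertex 4.2 3.3 1.8
   vertex 4.7 2.8 0.9
   vertex 2.0 4.8 0.6
  endloop
 endfacet
 facet normal 0.029 -0.546 -0.837
  outer loop
   vertex 1.1 2.3 1.1
   vertex 2.6 3.3 0.5
   vertex 4.7 2.8 0.9
  endloop
 endfacet
 facet normal -0.330 -0.069 -0.941
  outer loop
   vertex 1.1 2.3 1.1
   vertex 2.0 4.8 0.6
   vertex 2.6 3.3 0.5
  endloop
 endfacet
 facet normal 0.069 -0.901 -0.428
  outer loop
   vertex 1.1 2.3 1.1
   vertex 4.4 0.7 5.0
   vertex 0.9 2.0 1.7
  endloop
 endfacet
 facet normal 0.099 -0.889 -0.448
  outer loop
   vertex 1.1 2.3 1.1
   vertex 4.7 2.8 0.9
   vertex 4.4 0.7 5.0
  endloop
 endfacet
 facet normal -0.928 -0.099 -0.359
  outer loop
   vertex 1.1 2.3 1.1
   vertex 0.9 2.0 1.7
   vertex 0.7 4.6 1.5
  endloop
 endfacet
 facet normal -0.573 0.043 -0.818
  outer loop
   vertex 1.1 2.3 1.1
   vertex 0.7 4.6 1.5
   vertex 2.0 4.8 0.6
  endloop
 endfacet
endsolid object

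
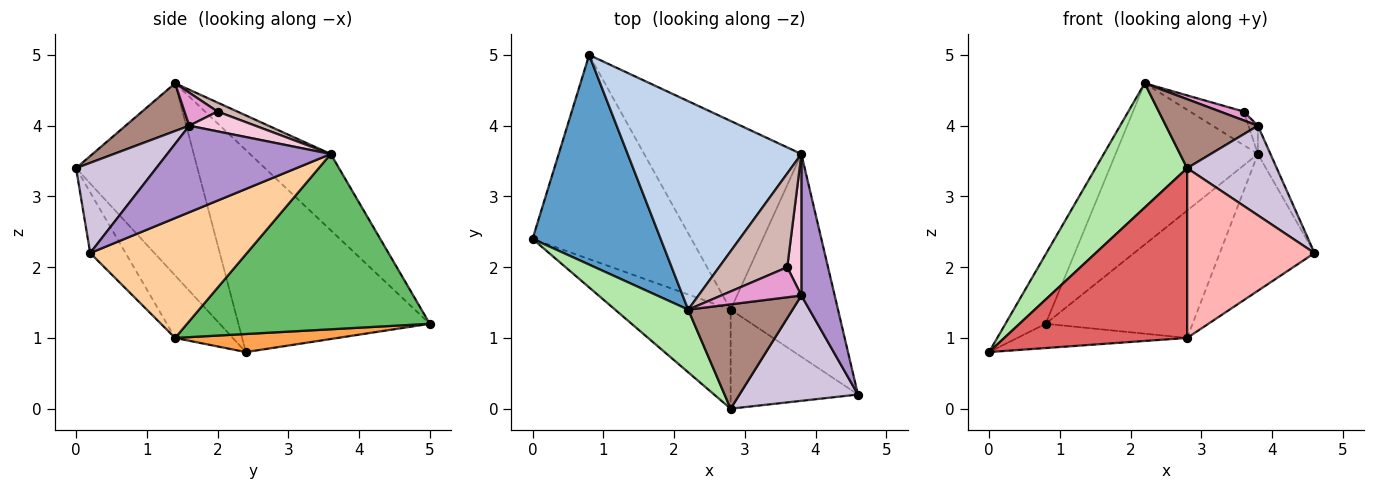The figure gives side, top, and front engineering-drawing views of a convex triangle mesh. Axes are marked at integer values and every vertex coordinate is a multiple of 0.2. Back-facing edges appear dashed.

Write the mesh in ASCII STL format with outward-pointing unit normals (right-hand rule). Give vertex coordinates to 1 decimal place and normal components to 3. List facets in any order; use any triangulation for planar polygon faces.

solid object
 facet normal -0.831 0.175 0.527
  outer loop
   vertex 2.2 1.4 4.6
   vertex 0.8 5.0 1.2
   vertex 0.0 2.4 0.8
  endloop
 endfacet
 facet normal -0.328 0.578 0.747
  outer loop
   vertex 3.8 3.6 3.6
   vertex 0.8 5.0 1.2
   vertex 2.2 1.4 4.6
  endloop
 endfacet
 facet normal 0.112 0.117 -0.987
  outer loop
   vertex 2.8 1.4 1.0
   vertex 0.0 2.4 0.8
   vertex 0.8 5.0 1.2
  endloop
 endfacet
 facet normal 0.679 0.410 -0.608
  outer loop
   vertex 2.8 1.4 1.0
   vertex 3.8 3.6 3.6
   vertex 4.6 0.2 2.2
  endloop
 endfacet
 facet normal 0.679 0.411 -0.609
  outer loop
   vertex 2.8 1.4 1.0
   vertex 0.8 5.0 1.2
   vertex 3.8 3.6 3.6
  endloop
 endfacet
 facet normal -0.764 -0.576 0.291
  outer loop
   vertex 2.8 0.0 3.4
   vertex 2.2 1.4 4.6
   vertex 0.0 2.4 0.8
  endloop
 endfacet
 facet normal -0.263 -0.833 -0.486
  outer loop
   vertex 2.8 0.0 3.4
   vertex 0.0 2.4 0.8
   vertex 2.8 1.4 1.0
  endloop
 endfacet
 facet normal -0.233 -0.840 -0.490
  outer loop
   vertex 2.8 0.0 3.4
   vertex 2.8 1.4 1.0
   vertex 4.6 0.2 2.2
  endloop
 endfacet
 facet normal 0.931 0.072 0.358
  outer loop
   vertex 3.8 1.6 4.0
   vertex 4.6 0.2 2.2
   vertex 3.8 3.6 3.6
  endloop
 endfacet
 facet normal 0.502 -0.561 0.659
  outer loop
   vertex 3.8 1.6 4.0
   vertex 2.8 0.0 3.4
   vertex 4.6 0.2 2.2
  endloop
 endfacet
 facet normal 0.357 -0.515 0.779
  outer loop
   vertex 3.8 1.6 4.0
   vertex 2.2 1.4 4.6
   vertex 2.8 0.0 3.4
  endloop
 endfacet
 facet normal 0.123 0.335 0.934
  outer loop
   vertex 3.6 2.0 4.2
   vertex 3.8 3.6 3.6
   vertex 2.2 1.4 4.6
  endloop
 endfacet
 facet normal 0.367 -0.262 0.892
  outer loop
   vertex 3.6 2.0 4.2
   vertex 2.2 1.4 4.6
   vertex 3.8 1.6 4.0
  endloop
 endfacet
 facet normal 0.808 0.115 0.577
  outer loop
   vertex 3.6 2.0 4.2
   vertex 3.8 1.6 4.0
   vertex 3.8 3.6 3.6
  endloop
 endfacet
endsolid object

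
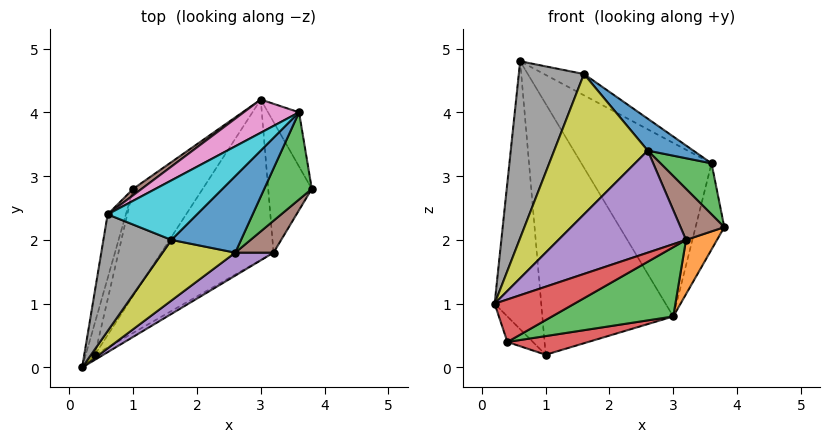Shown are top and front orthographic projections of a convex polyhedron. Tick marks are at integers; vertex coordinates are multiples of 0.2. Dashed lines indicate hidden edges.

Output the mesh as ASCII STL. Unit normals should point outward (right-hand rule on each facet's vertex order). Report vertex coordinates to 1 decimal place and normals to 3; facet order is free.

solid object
 facet normal -0.964 0.258 -0.061
  outer loop
   vertex 0.6 2.4 4.8
   vertex 1.0 2.8 0.2
   vertex 0.2 0.0 1.0
  endloop
 endfacet
 facet normal -0.948 0.200 -0.249
  outer loop
   vertex 0.4 0.2 0.4
   vertex 0.2 0.0 1.0
   vertex 1.0 2.8 0.2
  endloop
 endfacet
 facet normal 0.789 -0.310 0.530
  outer loop
   vertex 2.6 1.8 3.4
   vertex 3.8 2.8 2.2
   vertex 3.6 4.0 3.2
  endloop
 endfacet
 facet normal 0.384 -0.159 -0.910
  outer loop
   vertex 3.0 4.2 0.8
   vertex 0.4 0.2 0.4
   vertex 1.0 2.8 0.2
  endloop
 endfacet
 facet normal 0.924 0.324 -0.204
  outer loop
   vertex 3.0 4.2 0.8
   vertex 3.6 4.0 3.2
   vertex 3.8 2.8 2.2
  endloop
 endfacet
 facet normal -0.578 0.816 0.021
  outer loop
   vertex 3.0 4.2 0.8
   vertex 1.0 2.8 0.2
   vertex 0.6 2.4 4.8
  endloop
 endfacet
 facet normal -0.390 0.904 0.173
  outer loop
   vertex 3.0 4.2 0.8
   vertex 0.6 2.4 4.8
   vertex 3.6 4.0 3.2
  endloop
 endfacet
 facet normal -0.218 -0.815 0.537
  outer loop
   vertex 1.6 2.0 4.6
   vertex 0.6 2.4 4.8
   vertex 0.2 0.0 1.0
  endloop
 endfacet
 facet normal 0.280 -0.881 0.381
  outer loop
   vertex 1.6 2.0 4.6
   vertex 0.2 0.0 1.0
   vertex 2.6 1.8 3.4
  endloop
 endfacet
 facet normal 0.307 0.320 0.896
  outer loop
   vertex 1.6 2.0 4.6
   vertex 3.6 4.0 3.2
   vertex 0.6 2.4 4.8
  endloop
 endfacet
 facet normal 0.718 -0.268 0.643
  outer loop
   vertex 1.6 2.0 4.6
   vertex 2.6 1.8 3.4
   vertex 3.6 4.0 3.2
  endloop
 endfacet
 facet normal 0.687 -0.278 -0.671
  outer loop
   vertex 3.2 1.8 2.0
   vertex 3.0 4.2 0.8
   vertex 3.8 2.8 2.2
  endloop
 endfacet
 facet normal 0.601 -0.317 -0.734
  outer loop
   vertex 3.2 1.8 2.0
   vertex 0.4 0.2 0.4
   vertex 3.0 4.2 0.8
  endloop
 endfacet
 facet normal 0.536 -0.838 -0.101
  outer loop
   vertex 3.2 1.8 2.0
   vertex 0.2 0.0 1.0
   vertex 0.4 0.2 0.4
  endloop
 endfacet
 facet normal 0.456 -0.868 0.195
  outer loop
   vertex 3.2 1.8 2.0
   vertex 2.6 1.8 3.4
   vertex 0.2 0.0 1.0
  endloop
 endfacet
 facet normal 0.778 -0.533 0.333
  outer loop
   vertex 3.2 1.8 2.0
   vertex 3.8 2.8 2.2
   vertex 2.6 1.8 3.4
  endloop
 endfacet
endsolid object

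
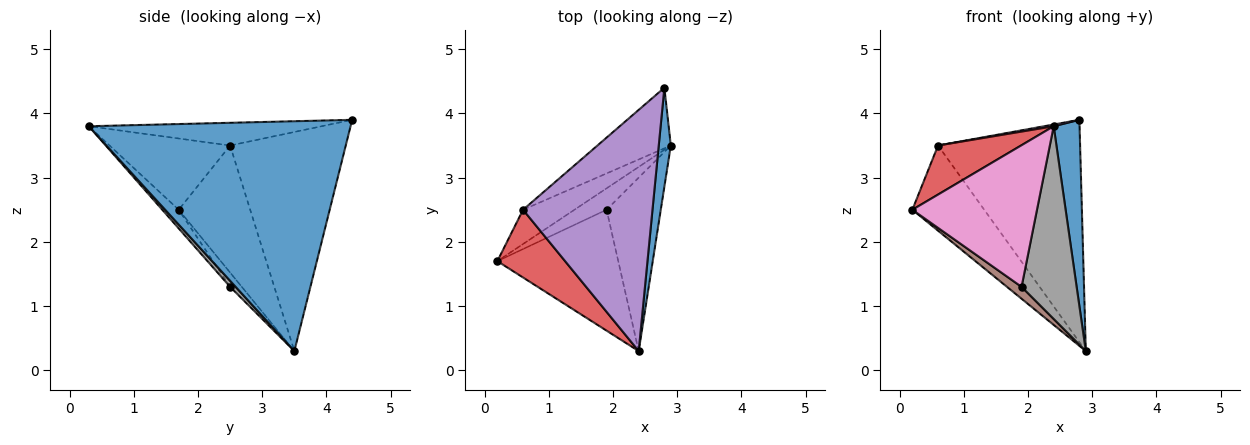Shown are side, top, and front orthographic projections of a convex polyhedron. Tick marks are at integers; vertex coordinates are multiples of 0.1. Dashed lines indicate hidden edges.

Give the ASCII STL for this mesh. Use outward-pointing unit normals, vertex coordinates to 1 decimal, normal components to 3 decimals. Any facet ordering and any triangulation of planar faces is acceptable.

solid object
 facet normal 0.994 -0.098 0.052
  outer loop
   vertex 2.8 4.4 3.9
   vertex 2.4 0.3 3.8
   vertex 2.9 3.5 0.3
  endloop
 endfacet
 facet normal -0.678 0.682 -0.274
  outer loop
   vertex 0.6 2.5 3.5
   vertex 2.9 3.5 0.3
   vertex 0.2 1.7 2.5
  endloop
 endfacet
 facet normal -0.618 0.759 -0.207
  outer loop
   vertex 0.6 2.5 3.5
   vertex 2.8 4.4 3.9
   vertex 2.9 3.5 0.3
  endloop
 endfacet
 facet normal -0.648 -0.446 0.617
  outer loop
   vertex 0.6 2.5 3.5
   vertex 0.2 1.7 2.5
   vertex 2.4 0.3 3.8
  endloop
 endfacet
 facet normal -0.173 -0.007 0.985
  outer loop
   vertex 0.6 2.5 3.5
   vertex 2.4 0.3 3.8
   vertex 2.8 4.4 3.9
  endloop
 endfacet
 facet normal -0.362 -0.453 -0.815
  outer loop
   vertex 1.9 2.5 1.3
   vertex 0.2 1.7 2.5
   vertex 2.9 3.5 0.3
  endloop
 endfacet
 facet normal -0.100 -0.757 -0.646
  outer loop
   vertex 1.9 2.5 1.3
   vertex 2.4 0.3 3.8
   vertex 0.2 1.7 2.5
  endloop
 endfacet
 facet normal 0.074 -0.741 -0.667
  outer loop
   vertex 1.9 2.5 1.3
   vertex 2.9 3.5 0.3
   vertex 2.4 0.3 3.8
  endloop
 endfacet
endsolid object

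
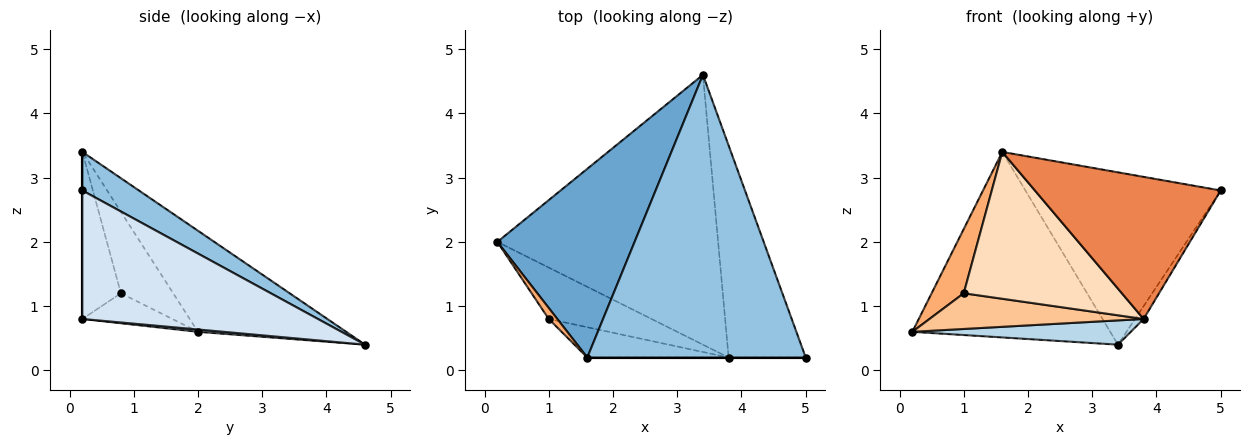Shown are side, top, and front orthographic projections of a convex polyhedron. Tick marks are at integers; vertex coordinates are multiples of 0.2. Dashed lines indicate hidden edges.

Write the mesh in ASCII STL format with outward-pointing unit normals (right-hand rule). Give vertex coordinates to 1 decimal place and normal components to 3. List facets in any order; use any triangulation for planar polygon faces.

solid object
 facet normal -0.465 0.621 0.631
  outer loop
   vertex 1.6 0.2 3.4
   vertex 3.4 4.6 0.4
   vertex 0.2 2.0 0.6
  endloop
 endfacet
 facet normal 0.149 0.515 0.844
  outer loop
   vertex 1.6 0.2 3.4
   vertex 5.0 0.2 2.8
   vertex 3.4 4.6 0.4
  endloop
 endfacet
 facet normal 0.011 -0.090 -0.996
  outer loop
   vertex 3.8 0.2 0.8
   vertex 0.2 2.0 0.6
   vertex 3.4 4.6 0.4
  endloop
 endfacet
 facet normal 0.857 0.031 -0.514
  outer loop
   vertex 3.8 0.2 0.8
   vertex 3.4 4.6 0.4
   vertex 5.0 0.2 2.8
  endloop
 endfacet
 facet normal 0.000 -1.000 0.000
  outer loop
   vertex 3.8 0.2 0.8
   vertex 5.0 0.2 2.8
   vertex 1.6 0.2 3.4
  endloop
 endfacet
 facet normal -0.849 -0.521 0.089
  outer loop
   vertex 1.0 0.8 1.2
   vertex 1.6 0.2 3.4
   vertex 0.2 2.0 0.6
  endloop
 endfacet
 facet normal -0.233 -0.555 -0.799
  outer loop
   vertex 1.0 0.8 1.2
   vertex 0.2 2.0 0.6
   vertex 3.8 0.2 0.8
  endloop
 endfacet
 facet normal -0.232 -0.953 -0.196
  outer loop
   vertex 1.0 0.8 1.2
   vertex 3.8 0.2 0.8
   vertex 1.6 0.2 3.4
  endloop
 endfacet
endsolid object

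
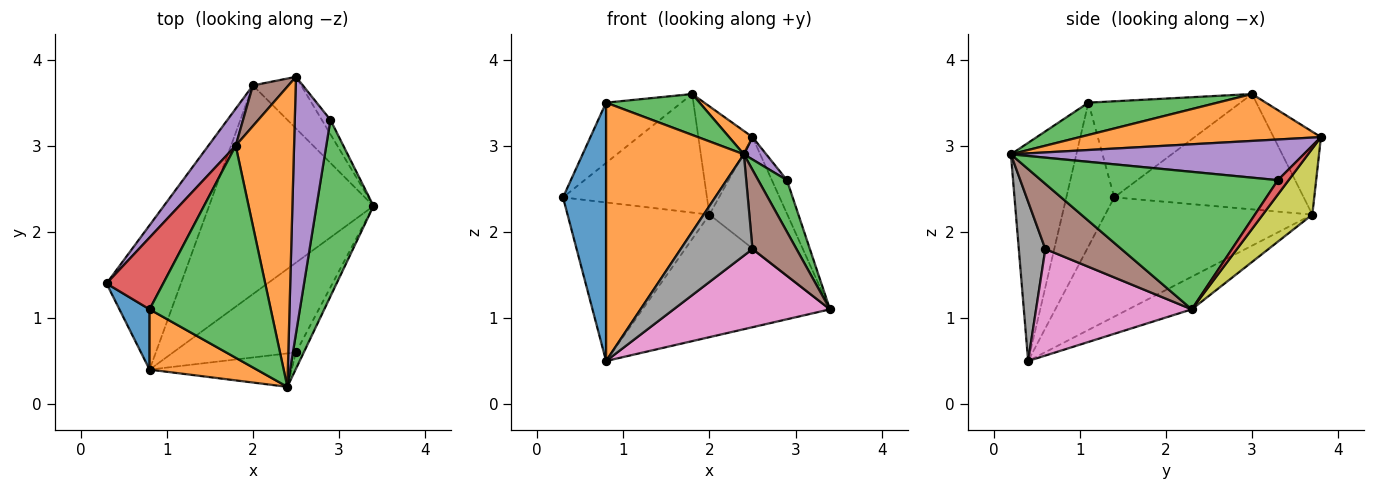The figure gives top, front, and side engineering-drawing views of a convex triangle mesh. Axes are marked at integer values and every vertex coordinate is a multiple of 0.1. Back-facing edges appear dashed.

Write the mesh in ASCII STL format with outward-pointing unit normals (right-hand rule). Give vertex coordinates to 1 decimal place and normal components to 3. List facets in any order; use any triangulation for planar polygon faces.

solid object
 facet normal -0.735 -0.660 0.154
  outer loop
   vertex 0.8 1.1 3.5
   vertex 0.3 1.4 2.4
   vertex 0.8 0.4 0.5
  endloop
 endfacet
 facet normal -0.420 -0.884 0.206
  outer loop
   vertex 0.8 1.1 3.5
   vertex 0.8 0.4 0.5
   vertex 2.4 0.2 2.9
  endloop
 endfacet
 facet normal 0.918 -0.111 0.380
  outer loop
   vertex 2.9 3.3 2.6
   vertex 2.4 0.2 2.9
   vertex 3.4 2.3 1.1
  endloop
 endfacet
 facet normal 0.549 0.768 -0.329
  outer loop
   vertex 2.9 3.3 2.6
   vertex 3.4 2.3 1.1
   vertex 2.5 3.8 3.1
  endloop
 endfacet
 facet normal 0.751 -0.057 0.658
  outer loop
   vertex 2.9 3.3 2.6
   vertex 2.5 3.8 3.1
   vertex 2.4 0.2 2.9
  endloop
 endfacet
 facet normal 0.861 -0.498 -0.103
  outer loop
   vertex 2.5 0.6 1.8
   vertex 3.4 2.3 1.1
   vertex 2.4 0.2 2.9
  endloop
 endfacet
 facet normal 0.547 -0.550 -0.631
  outer loop
   vertex 2.5 0.6 1.8
   vertex 0.8 0.4 0.5
   vertex 3.4 2.3 1.1
  endloop
 endfacet
 facet normal 0.331 -0.896 -0.296
  outer loop
   vertex 2.5 0.6 1.8
   vertex 2.4 0.2 2.9
   vertex 0.8 0.4 0.5
  endloop
 endfacet
 facet normal 0.499 0.786 -0.365
  outer loop
   vertex 2.0 3.7 2.2
   vertex 2.5 3.8 3.1
   vertex 3.4 2.3 1.1
  endloop
 endfacet
 facet normal -0.169 0.499 -0.850
  outer loop
   vertex 2.0 3.7 2.2
   vertex 3.4 2.3 1.1
   vertex 0.8 0.4 0.5
  endloop
 endfacet
 facet normal -0.734 0.502 -0.458
  outer loop
   vertex 2.0 3.7 2.2
   vertex 0.8 0.4 0.5
   vertex 0.3 1.4 2.4
  endloop
 endfacet
 facet normal 0.625 -0.061 0.778
  outer loop
   vertex 1.8 3.0 3.6
   vertex 2.4 0.2 2.9
   vertex 2.5 3.8 3.1
  endloop
 endfacet
 facet normal 0.253 -0.183 0.950
  outer loop
   vertex 1.8 3.0 3.6
   vertex 0.8 1.1 3.5
   vertex 2.4 0.2 2.9
  endloop
 endfacet
 facet normal -0.792 0.392 0.467
  outer loop
   vertex 1.8 3.0 3.6
   vertex 0.3 1.4 2.4
   vertex 0.8 1.1 3.5
  endloop
 endfacet
 facet normal -0.782 0.594 0.185
  outer loop
   vertex 1.8 3.0 3.6
   vertex 2.0 3.7 2.2
   vertex 0.3 1.4 2.4
  endloop
 endfacet
 facet normal -0.634 0.724 0.272
  outer loop
   vertex 1.8 3.0 3.6
   vertex 2.5 3.8 3.1
   vertex 2.0 3.7 2.2
  endloop
 endfacet
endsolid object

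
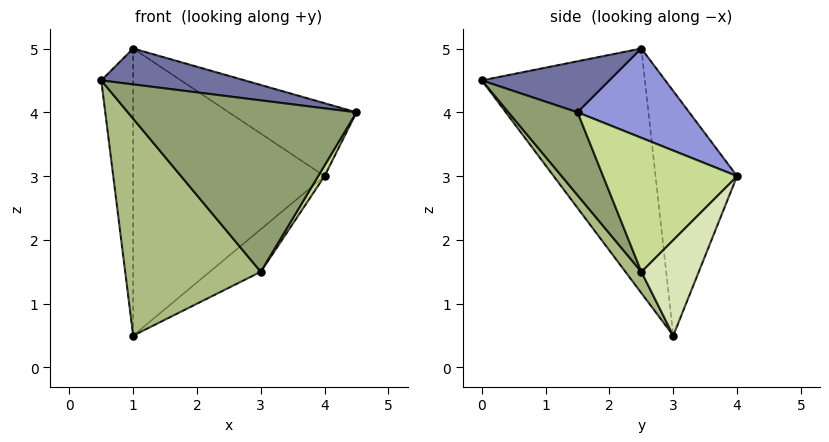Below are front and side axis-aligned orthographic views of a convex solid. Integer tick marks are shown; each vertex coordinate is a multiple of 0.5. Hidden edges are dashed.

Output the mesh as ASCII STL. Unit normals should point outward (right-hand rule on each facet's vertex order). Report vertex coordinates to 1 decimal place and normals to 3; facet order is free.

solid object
 facet normal 0.206 -0.231 0.951
  outer loop
   vertex 1.0 2.5 5.0
   vertex 0.5 0.0 4.5
   vertex 4.5 1.5 4.0
  endloop
 endfacet
 facet normal -0.981 0.192 0.021
  outer loop
   vertex 1.0 2.5 5.0
   vertex 1.0 3.0 0.5
   vertex 0.5 0.0 4.5
  endloop
 endfacet
 facet normal 0.357 0.408 0.841
  outer loop
   vertex 4.0 4.0 3.0
   vertex 1.0 2.5 5.0
   vertex 4.5 1.5 4.0
  endloop
 endfacet
 facet normal -0.390 0.915 0.102
  outer loop
   vertex 4.0 4.0 3.0
   vertex 1.0 3.0 0.5
   vertex 1.0 2.5 5.0
  endloop
 endfacet
 facet normal 0.253 -0.836 -0.486
  outer loop
   vertex 3.0 2.5 1.5
   vertex 4.5 1.5 4.0
   vertex 0.5 0.0 4.5
  endloop
 endfacet
 facet normal 0.094 -0.802 -0.590
  outer loop
   vertex 3.0 2.5 1.5
   vertex 0.5 0.0 4.5
   vertex 1.0 3.0 0.5
  endloop
 endfacet
 facet normal 0.850 -0.040 -0.526
  outer loop
   vertex 3.0 2.5 1.5
   vertex 4.0 4.0 3.0
   vertex 4.5 1.5 4.0
  endloop
 endfacet
 facet normal 0.487 0.433 -0.758
  outer loop
   vertex 3.0 2.5 1.5
   vertex 1.0 3.0 0.5
   vertex 4.0 4.0 3.0
  endloop
 endfacet
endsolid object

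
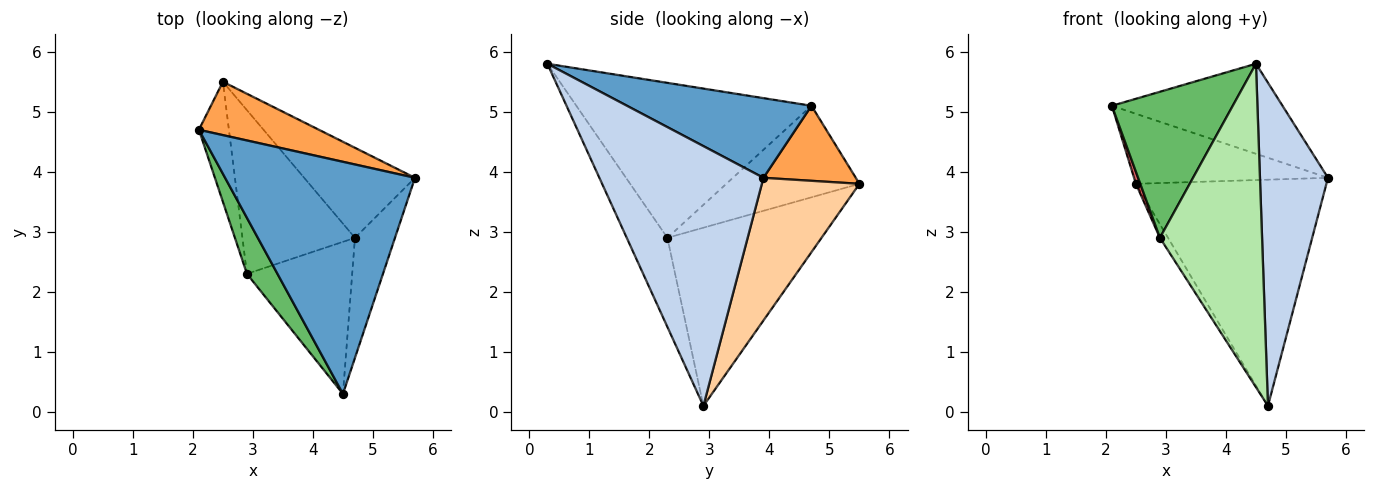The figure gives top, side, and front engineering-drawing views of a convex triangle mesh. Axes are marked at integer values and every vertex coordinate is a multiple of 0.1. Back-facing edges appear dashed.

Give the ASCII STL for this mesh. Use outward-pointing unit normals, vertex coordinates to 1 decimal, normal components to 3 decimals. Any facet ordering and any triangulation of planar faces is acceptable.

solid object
 facet normal 0.364 0.337 0.868
  outer loop
   vertex 4.5 0.3 5.8
   vertex 5.7 3.9 3.9
   vertex 2.1 4.7 5.1
  endloop
 endfacet
 facet normal 0.915 -0.379 -0.141
  outer loop
   vertex 4.7 2.9 0.1
   vertex 5.7 3.9 3.9
   vertex 4.5 0.3 5.8
  endloop
 endfacet
 facet normal 0.354 0.744 0.567
  outer loop
   vertex 2.5 5.5 3.8
   vertex 2.1 4.7 5.1
   vertex 5.7 3.9 3.9
  endloop
 endfacet
 facet normal 0.430 0.839 -0.334
  outer loop
   vertex 2.5 5.5 3.8
   vertex 5.7 3.9 3.9
   vertex 4.7 2.9 0.1
  endloop
 endfacet
 facet normal -0.876 -0.450 0.173
  outer loop
   vertex 2.9 2.3 2.9
   vertex 4.5 0.3 5.8
   vertex 2.1 4.7 5.1
  endloop
 endfacet
 facet normal -0.339 -0.851 -0.400
  outer loop
   vertex 2.9 2.3 2.9
   vertex 4.7 2.9 0.1
   vertex 4.5 0.3 5.8
  endloop
 endfacet
 facet normal -0.950 -0.031 -0.311
  outer loop
   vertex 2.9 2.3 2.9
   vertex 2.1 4.7 5.1
   vertex 2.5 5.5 3.8
  endloop
 endfacet
 facet normal -0.845 0.044 -0.533
  outer loop
   vertex 2.9 2.3 2.9
   vertex 2.5 5.5 3.8
   vertex 4.7 2.9 0.1
  endloop
 endfacet
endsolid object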